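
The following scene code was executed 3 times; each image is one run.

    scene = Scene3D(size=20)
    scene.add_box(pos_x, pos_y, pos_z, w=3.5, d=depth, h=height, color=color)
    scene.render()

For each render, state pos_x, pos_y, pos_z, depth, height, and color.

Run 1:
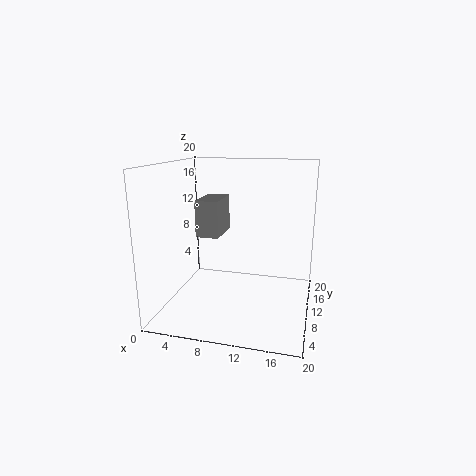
pos_x = 3
pos_y = 11.75
pos_z = 9
depth = 6.25
height = 5.5
color = 'gray'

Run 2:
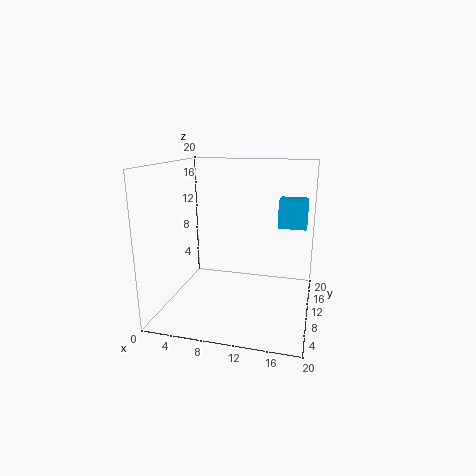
pos_x = 15.75
pos_y = 7.5
pos_z = 12.5
depth = 3
height = 3.5
color = 'deepskyblue'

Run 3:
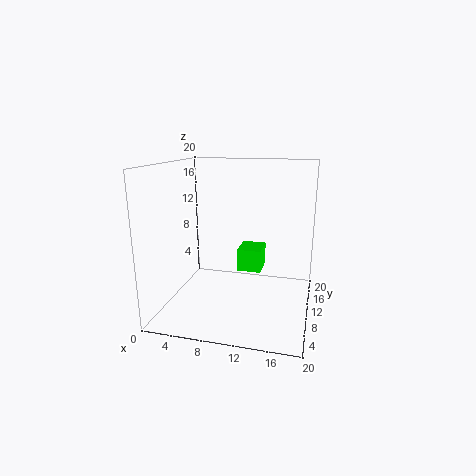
pos_x = 9.5
pos_y = 11.25
pos_z = 4.5
depth = 4.25
height = 3.25
color = 'lime'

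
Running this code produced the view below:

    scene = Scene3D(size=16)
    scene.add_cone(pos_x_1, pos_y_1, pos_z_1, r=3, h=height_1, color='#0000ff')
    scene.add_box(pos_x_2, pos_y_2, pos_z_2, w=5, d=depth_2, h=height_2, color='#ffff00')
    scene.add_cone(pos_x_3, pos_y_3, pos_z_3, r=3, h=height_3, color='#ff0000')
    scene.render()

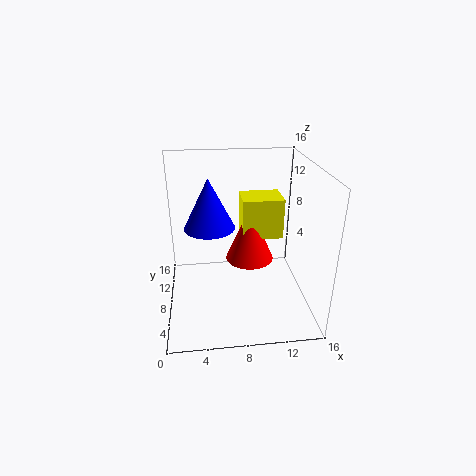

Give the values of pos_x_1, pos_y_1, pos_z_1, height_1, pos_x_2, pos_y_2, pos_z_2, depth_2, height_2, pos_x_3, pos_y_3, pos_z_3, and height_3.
pos_x_1 = 5, pos_y_1 = 11, pos_z_1 = 8, height_1 = 6, pos_x_2 = 9, pos_y_2 = 11, pos_z_2 = 6, depth_2 = 4, height_2 = 5, pos_x_3 = 10, pos_y_3 = 12, pos_z_3 = 3, height_3 = 7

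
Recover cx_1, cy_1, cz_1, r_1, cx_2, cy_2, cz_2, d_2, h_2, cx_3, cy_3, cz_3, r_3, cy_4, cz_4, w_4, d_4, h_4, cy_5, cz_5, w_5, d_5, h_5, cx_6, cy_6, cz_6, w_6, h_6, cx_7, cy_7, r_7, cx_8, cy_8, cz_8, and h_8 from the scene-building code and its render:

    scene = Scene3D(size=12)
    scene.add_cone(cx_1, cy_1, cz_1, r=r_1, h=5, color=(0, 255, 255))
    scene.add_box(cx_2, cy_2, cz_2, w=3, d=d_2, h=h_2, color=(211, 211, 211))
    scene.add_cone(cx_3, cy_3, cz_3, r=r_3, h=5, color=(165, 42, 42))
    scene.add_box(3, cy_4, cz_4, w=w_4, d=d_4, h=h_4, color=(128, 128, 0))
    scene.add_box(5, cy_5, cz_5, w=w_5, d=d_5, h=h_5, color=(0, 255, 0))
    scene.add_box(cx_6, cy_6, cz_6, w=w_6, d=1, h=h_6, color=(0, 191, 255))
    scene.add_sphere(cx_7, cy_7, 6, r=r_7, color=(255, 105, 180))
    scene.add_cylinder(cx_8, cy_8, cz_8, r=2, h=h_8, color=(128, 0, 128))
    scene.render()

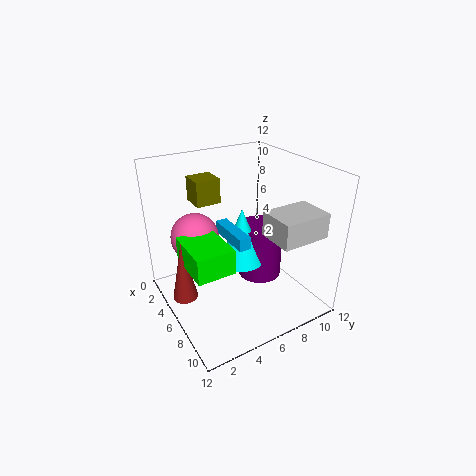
cx_1 = 5, cy_1 = 7, cz_1 = 3, r_1 = 2, cx_2 = 8, cy_2 = 7, cz_2 = 7, d_2 = 4, h_2 = 2, cx_3 = 6, cy_3 = 1, cz_3 = 2, r_3 = 1, cy_4 = 3, cz_4 = 9, w_4 = 2, d_4 = 2, h_4 = 2, cy_5 = 1, cz_5 = 5, w_5 = 4, d_5 = 3, h_5 = 2, cx_6 = 4, cy_6 = 5, cz_6 = 6, w_6 = 4, h_6 = 1, cx_7 = 4, cy_7 = 3, r_7 = 2, cx_8 = 5, cy_8 = 9, cz_8 = 1, h_8 = 5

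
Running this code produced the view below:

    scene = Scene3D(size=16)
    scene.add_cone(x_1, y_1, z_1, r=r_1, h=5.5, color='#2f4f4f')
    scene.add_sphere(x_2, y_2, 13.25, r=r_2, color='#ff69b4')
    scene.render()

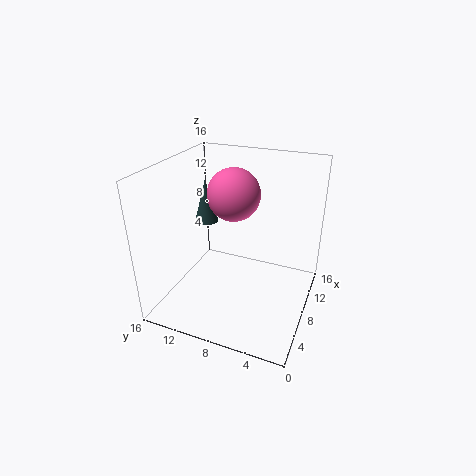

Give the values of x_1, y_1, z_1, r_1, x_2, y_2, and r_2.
x_1 = 12.5, y_1 = 14.25, z_1 = 7, r_1 = 1.5, x_2 = 7.5, y_2 = 8.25, r_2 = 2.75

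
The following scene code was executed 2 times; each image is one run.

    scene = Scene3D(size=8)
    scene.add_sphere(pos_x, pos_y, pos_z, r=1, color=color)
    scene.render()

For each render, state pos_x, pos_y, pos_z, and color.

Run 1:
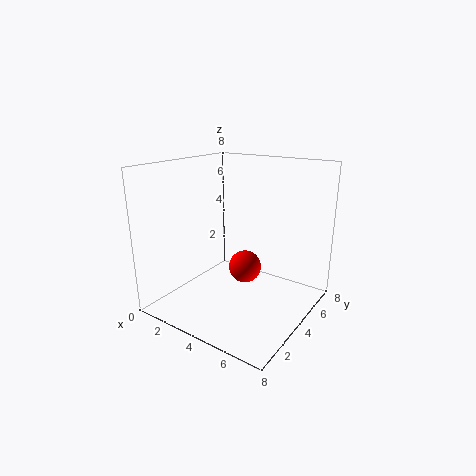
pos_x = 3.5
pos_y = 5.5
pos_z = 1.5
color = 'red'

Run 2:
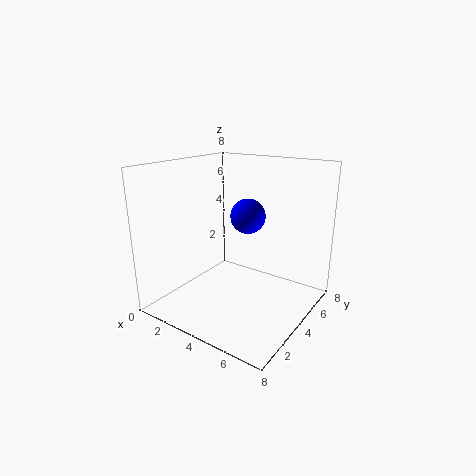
pos_x = 4
pos_y = 5
pos_z = 5
color = 'blue'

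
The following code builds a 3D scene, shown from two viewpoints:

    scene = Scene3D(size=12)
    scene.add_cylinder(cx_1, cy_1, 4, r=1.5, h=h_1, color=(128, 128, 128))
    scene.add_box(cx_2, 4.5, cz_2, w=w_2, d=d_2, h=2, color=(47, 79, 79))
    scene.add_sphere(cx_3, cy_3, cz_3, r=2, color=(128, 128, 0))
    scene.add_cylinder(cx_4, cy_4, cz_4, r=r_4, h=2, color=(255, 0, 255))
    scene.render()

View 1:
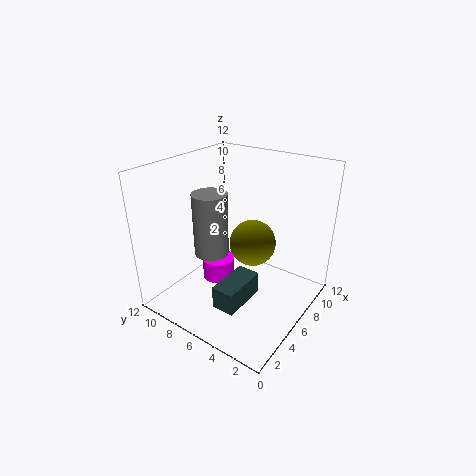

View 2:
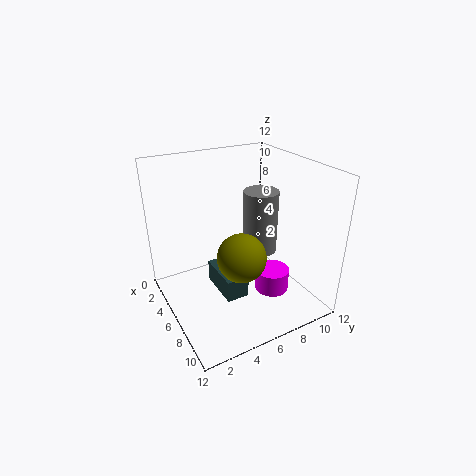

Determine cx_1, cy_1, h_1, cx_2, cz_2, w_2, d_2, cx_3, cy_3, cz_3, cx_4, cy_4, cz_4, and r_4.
cx_1 = 5.5; cy_1 = 8.5; h_1 = 5.5; cx_2 = 3; cz_2 = 0.5; w_2 = 4; d_2 = 2; cx_3 = 7.5; cy_3 = 5.5; cz_3 = 5; cx_4 = 7; cy_4 = 9; cz_4 = 0.5; r_4 = 1.5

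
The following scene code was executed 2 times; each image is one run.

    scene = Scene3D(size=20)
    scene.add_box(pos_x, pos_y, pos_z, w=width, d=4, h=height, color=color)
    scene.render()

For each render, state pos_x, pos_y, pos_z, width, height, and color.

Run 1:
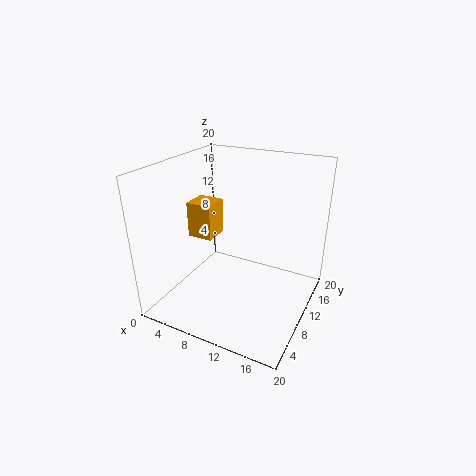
pos_x = 0.5
pos_y = 11.5
pos_z = 7.5
width = 4
height = 5.5
color = 'orange'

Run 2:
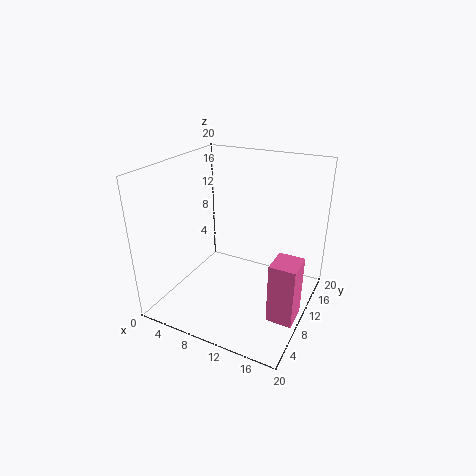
pos_x = 16
pos_y = 6.5
pos_z = 0.5
width = 3.5
height = 8.5
color = 'hotpink'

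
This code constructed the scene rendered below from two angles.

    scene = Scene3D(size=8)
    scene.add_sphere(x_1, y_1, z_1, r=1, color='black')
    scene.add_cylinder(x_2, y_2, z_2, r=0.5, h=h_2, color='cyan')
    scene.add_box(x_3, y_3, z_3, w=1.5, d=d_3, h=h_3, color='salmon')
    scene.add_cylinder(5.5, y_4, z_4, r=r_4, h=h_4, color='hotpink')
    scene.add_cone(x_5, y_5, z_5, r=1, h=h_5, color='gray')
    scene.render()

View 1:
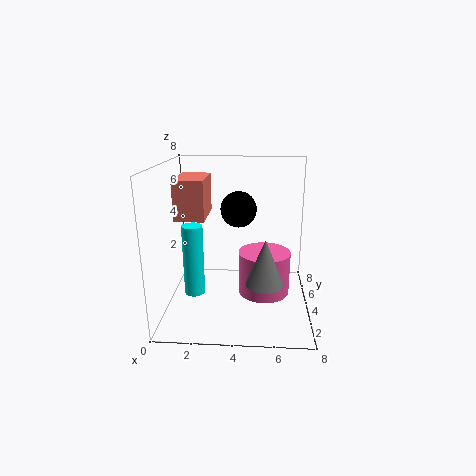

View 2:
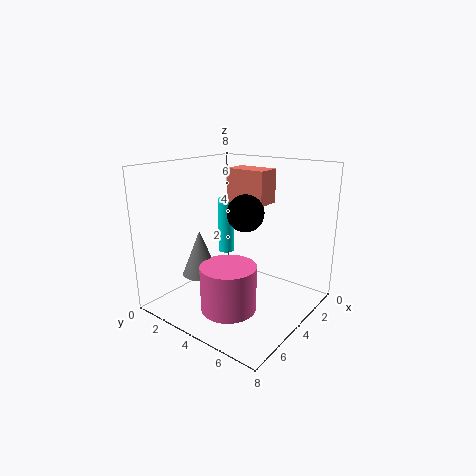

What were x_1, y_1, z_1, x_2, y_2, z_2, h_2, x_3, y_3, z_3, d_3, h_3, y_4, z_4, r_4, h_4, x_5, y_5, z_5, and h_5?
x_1 = 4
y_1 = 4.5
z_1 = 5.5
x_2 = 2
y_2 = 1.5
z_2 = 2
h_2 = 3.5
x_3 = 1
y_3 = 2
z_3 = 5.5
d_3 = 2.5
h_3 = 2
y_4 = 4.5
z_4 = 0.5
r_4 = 1.5
h_4 = 2.5
x_5 = 5.5
y_5 = 2.5
z_5 = 2
h_5 = 2.5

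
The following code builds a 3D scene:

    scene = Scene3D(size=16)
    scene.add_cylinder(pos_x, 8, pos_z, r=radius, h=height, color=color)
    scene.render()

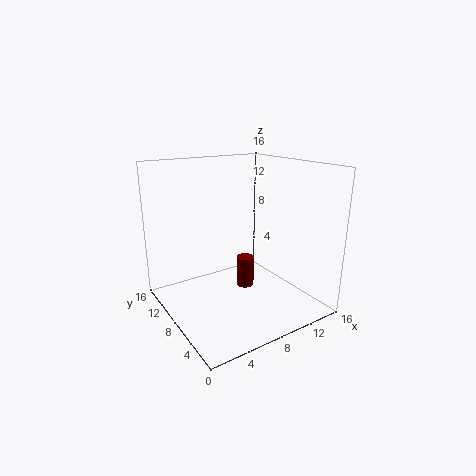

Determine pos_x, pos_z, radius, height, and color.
pos_x = 9, pos_z = 2, radius = 1, height = 3.5, color = 'maroon'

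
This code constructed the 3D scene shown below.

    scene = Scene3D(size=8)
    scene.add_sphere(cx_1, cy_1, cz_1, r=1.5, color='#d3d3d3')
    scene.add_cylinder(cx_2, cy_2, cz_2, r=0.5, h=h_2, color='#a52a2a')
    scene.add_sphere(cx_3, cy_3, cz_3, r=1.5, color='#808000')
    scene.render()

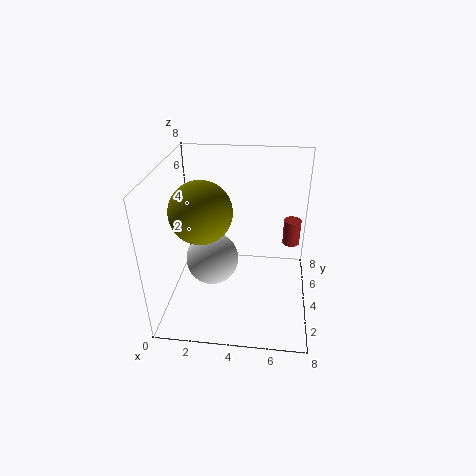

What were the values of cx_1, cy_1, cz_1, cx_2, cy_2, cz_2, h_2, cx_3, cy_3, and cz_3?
cx_1 = 2.5, cy_1 = 4, cz_1 = 2.5, cx_2 = 7, cy_2 = 5.5, cz_2 = 3, h_2 = 1.5, cx_3 = 2.5, cy_3 = 2, cz_3 = 6.5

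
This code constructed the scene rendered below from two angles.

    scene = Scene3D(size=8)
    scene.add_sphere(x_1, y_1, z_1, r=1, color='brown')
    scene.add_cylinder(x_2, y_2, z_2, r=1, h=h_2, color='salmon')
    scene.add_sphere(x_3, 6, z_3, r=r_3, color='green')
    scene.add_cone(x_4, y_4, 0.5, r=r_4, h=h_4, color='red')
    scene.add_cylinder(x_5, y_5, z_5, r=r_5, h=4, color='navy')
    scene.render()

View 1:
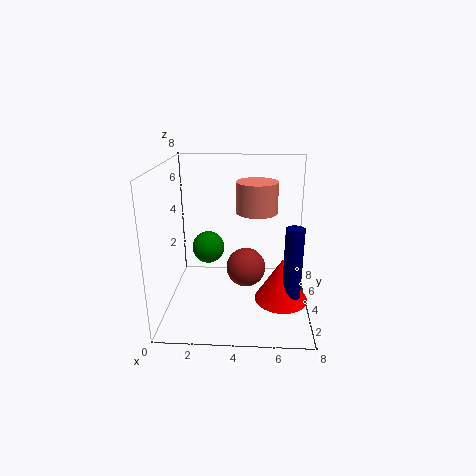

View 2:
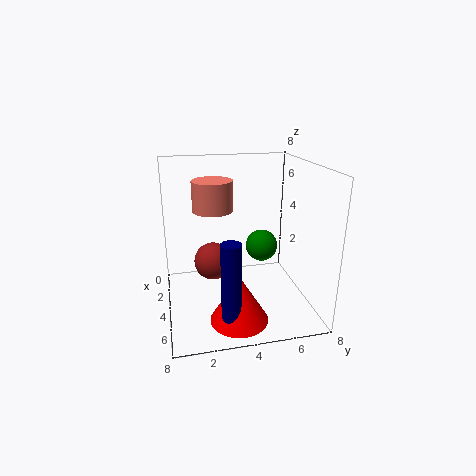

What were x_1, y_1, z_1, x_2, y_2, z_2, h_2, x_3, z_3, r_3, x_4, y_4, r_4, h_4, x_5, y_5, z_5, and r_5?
x_1 = 4.5, y_1 = 2.5, z_1 = 3, x_2 = 5, y_2 = 2.5, z_2 = 6, h_2 = 1.5, x_3 = 2, z_3 = 2.5, r_3 = 1, x_4 = 6.5, y_4 = 3.5, r_4 = 1.5, h_4 = 2.5, x_5 = 7, y_5 = 3, z_5 = 1, r_5 = 0.5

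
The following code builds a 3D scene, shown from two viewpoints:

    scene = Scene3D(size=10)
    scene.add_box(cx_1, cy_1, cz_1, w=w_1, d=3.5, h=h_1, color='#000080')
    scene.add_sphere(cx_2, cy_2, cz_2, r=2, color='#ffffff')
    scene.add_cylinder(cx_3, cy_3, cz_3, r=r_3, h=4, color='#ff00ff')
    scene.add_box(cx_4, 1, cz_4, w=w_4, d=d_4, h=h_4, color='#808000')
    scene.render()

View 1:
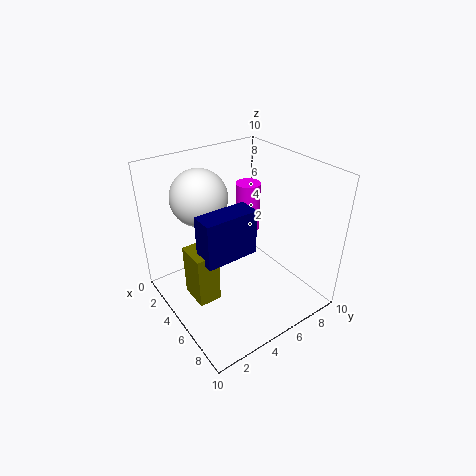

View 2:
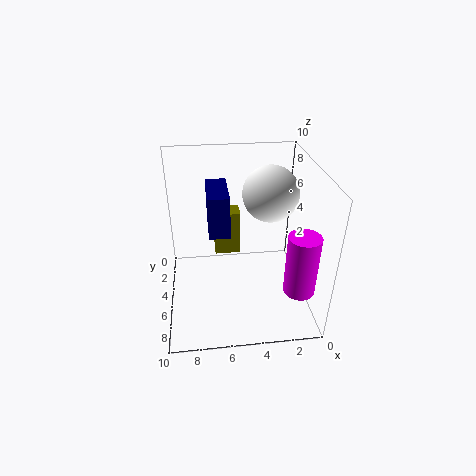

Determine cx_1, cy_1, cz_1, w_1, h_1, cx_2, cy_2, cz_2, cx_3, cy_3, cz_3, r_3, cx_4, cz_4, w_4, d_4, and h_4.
cx_1 = 5.5, cy_1 = 1.5, cz_1 = 5, w_1 = 1.5, h_1 = 3, cx_2 = 2.5, cy_2 = 3.5, cz_2 = 7.5, cx_3 = 1.5, cy_3 = 8.5, cz_3 = 3, r_3 = 1, cx_4 = 4.5, cz_4 = 2, w_4 = 2, d_4 = 1.5, h_4 = 3.5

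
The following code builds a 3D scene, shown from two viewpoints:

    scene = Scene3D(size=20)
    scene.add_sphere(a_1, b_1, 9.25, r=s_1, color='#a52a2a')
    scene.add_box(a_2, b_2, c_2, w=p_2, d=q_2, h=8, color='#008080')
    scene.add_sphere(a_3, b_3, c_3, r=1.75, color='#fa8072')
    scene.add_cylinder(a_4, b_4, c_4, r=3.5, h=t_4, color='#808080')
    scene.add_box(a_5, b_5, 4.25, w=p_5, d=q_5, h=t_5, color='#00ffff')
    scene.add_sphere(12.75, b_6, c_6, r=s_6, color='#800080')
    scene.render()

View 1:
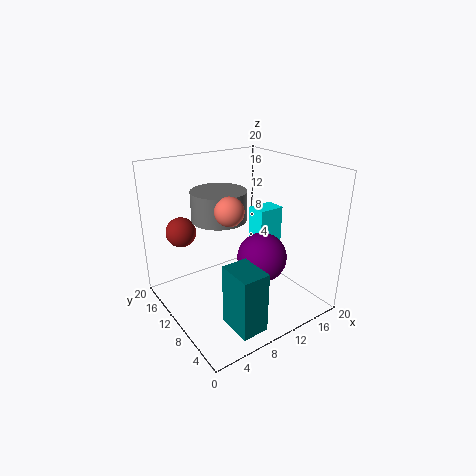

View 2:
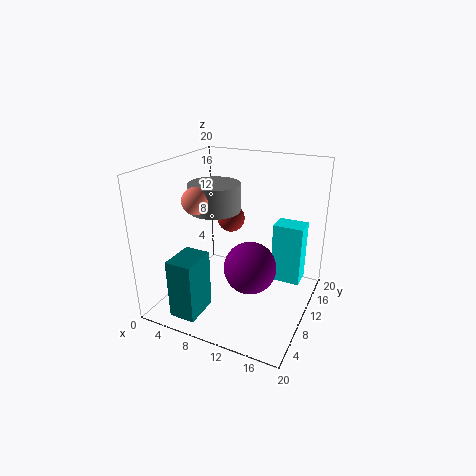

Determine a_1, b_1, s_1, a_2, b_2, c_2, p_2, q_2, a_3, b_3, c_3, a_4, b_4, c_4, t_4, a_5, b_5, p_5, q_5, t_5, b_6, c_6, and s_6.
a_1 = 5; b_1 = 17.75; s_1 = 2.25; a_2 = 4.5; b_2 = 0.75; c_2 = 1.5; p_2 = 3.5; q_2 = 4.75; a_3 = 6; b_3 = 6; c_3 = 16; a_4 = 6.75; b_4 = 9.5; c_4 = 13.75; t_4 = 3.75; a_5 = 14.75; b_5 = 10.75; p_5 = 4; q_5 = 3; t_5 = 8.25; b_6 = 8; c_6 = 7; s_6 = 3.5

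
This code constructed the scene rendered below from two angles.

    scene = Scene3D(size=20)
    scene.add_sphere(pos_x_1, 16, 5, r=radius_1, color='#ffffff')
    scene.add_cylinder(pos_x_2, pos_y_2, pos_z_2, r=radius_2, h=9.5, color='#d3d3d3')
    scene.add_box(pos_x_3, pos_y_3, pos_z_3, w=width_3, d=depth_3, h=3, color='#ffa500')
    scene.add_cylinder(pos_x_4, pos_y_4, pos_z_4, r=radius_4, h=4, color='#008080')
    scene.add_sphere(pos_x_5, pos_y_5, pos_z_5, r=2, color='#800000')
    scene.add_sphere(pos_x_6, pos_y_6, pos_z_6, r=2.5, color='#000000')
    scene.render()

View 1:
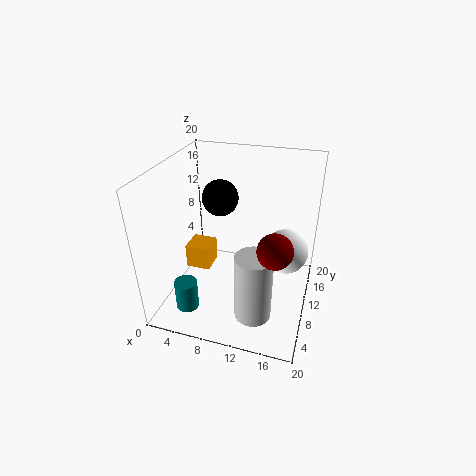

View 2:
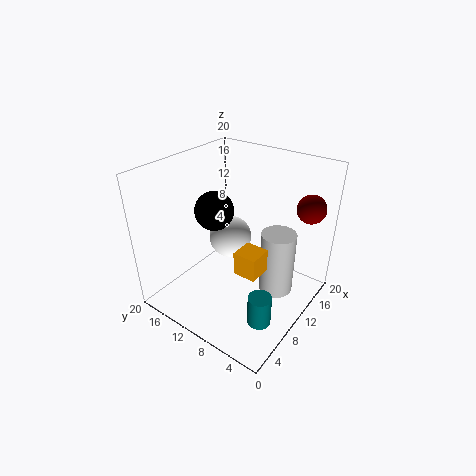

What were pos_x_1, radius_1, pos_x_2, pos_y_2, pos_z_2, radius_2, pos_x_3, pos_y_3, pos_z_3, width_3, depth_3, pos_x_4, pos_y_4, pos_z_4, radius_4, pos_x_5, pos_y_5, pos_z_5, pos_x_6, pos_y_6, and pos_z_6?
pos_x_1 = 16, radius_1 = 3.5, pos_x_2 = 13.5, pos_y_2 = 5.5, pos_z_2 = 1, radius_2 = 2.5, pos_x_3 = 5, pos_y_3 = 4, pos_z_3 = 8.5, width_3 = 3, depth_3 = 3, pos_x_4 = 5, pos_y_4 = 3, pos_z_4 = 2.5, radius_4 = 1.5, pos_x_5 = 16.5, pos_y_5 = 2.5, pos_z_5 = 14, pos_x_6 = 7, pos_y_6 = 11.5, pos_z_6 = 15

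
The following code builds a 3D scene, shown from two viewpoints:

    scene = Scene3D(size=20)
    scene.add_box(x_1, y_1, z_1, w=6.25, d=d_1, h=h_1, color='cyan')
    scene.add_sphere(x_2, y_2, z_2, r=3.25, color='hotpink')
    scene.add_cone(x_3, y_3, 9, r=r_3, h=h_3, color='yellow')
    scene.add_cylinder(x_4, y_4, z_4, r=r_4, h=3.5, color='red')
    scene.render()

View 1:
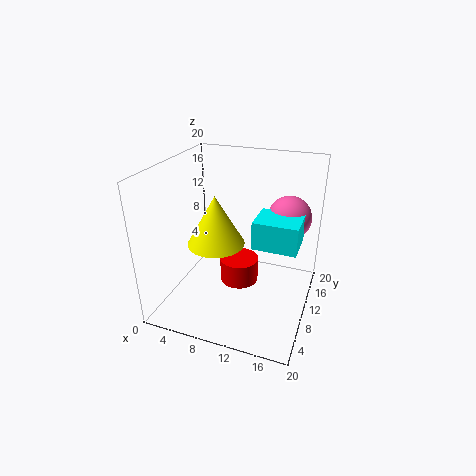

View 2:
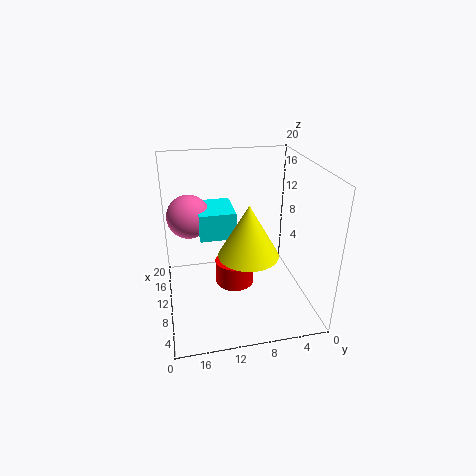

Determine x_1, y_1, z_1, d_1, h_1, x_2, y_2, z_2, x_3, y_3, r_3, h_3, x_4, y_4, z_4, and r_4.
x_1 = 12, y_1 = 9.75, z_1 = 8.75, d_1 = 5.25, h_1 = 4, x_2 = 15.75, y_2 = 16.25, z_2 = 11.25, x_3 = 7, y_3 = 9.25, r_3 = 4, h_3 = 7, x_4 = 10, y_4 = 10.5, z_4 = 3, r_4 = 2.75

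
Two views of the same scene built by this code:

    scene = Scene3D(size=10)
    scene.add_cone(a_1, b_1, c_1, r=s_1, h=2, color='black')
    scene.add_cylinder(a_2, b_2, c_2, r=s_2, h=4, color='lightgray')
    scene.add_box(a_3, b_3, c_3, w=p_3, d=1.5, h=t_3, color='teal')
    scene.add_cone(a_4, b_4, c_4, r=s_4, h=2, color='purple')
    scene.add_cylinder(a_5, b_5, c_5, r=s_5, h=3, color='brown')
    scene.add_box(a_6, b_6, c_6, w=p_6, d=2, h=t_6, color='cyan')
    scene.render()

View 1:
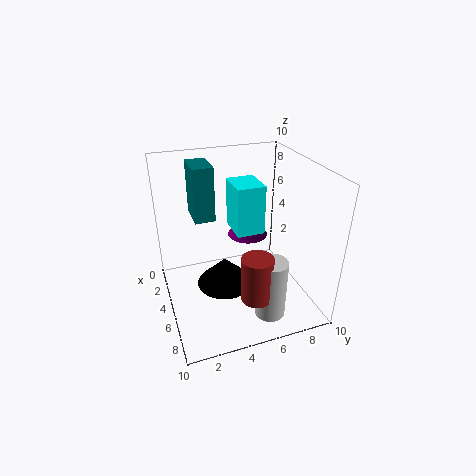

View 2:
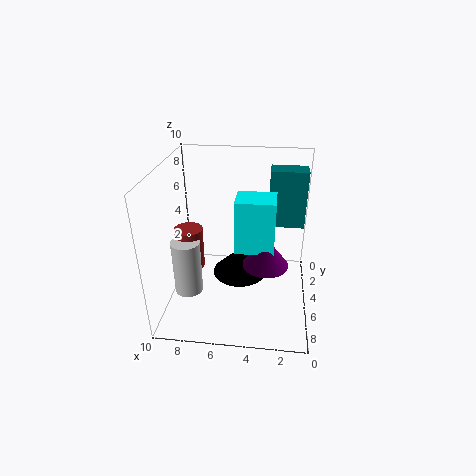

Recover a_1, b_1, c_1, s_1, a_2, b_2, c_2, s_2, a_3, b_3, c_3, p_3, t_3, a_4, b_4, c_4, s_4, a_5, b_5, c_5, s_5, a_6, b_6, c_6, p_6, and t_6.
a_1 = 5; b_1 = 4; c_1 = 1.5; s_1 = 2; a_2 = 8.5; b_2 = 6; c_2 = 1; s_2 = 1; a_3 = 0.5; b_3 = 2.5; c_3 = 5.5; p_3 = 2.5; t_3 = 4; a_4 = 3; b_4 = 6.5; c_4 = 4; s_4 = 1.5; a_5 = 8.5; b_5 = 5; c_5 = 2.5; s_5 = 1; a_6 = 2.5; b_6 = 5; c_6 = 5; p_6 = 2.5; t_6 = 3.5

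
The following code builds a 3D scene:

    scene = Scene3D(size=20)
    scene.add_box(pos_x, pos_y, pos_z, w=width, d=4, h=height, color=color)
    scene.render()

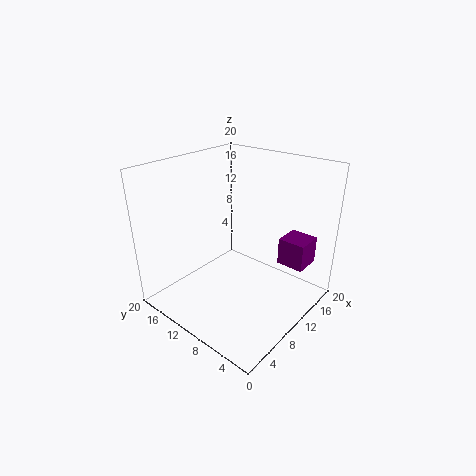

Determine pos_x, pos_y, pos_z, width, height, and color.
pos_x = 15
pos_y = 2.5
pos_z = 5
width = 4
height = 4
color = 'purple'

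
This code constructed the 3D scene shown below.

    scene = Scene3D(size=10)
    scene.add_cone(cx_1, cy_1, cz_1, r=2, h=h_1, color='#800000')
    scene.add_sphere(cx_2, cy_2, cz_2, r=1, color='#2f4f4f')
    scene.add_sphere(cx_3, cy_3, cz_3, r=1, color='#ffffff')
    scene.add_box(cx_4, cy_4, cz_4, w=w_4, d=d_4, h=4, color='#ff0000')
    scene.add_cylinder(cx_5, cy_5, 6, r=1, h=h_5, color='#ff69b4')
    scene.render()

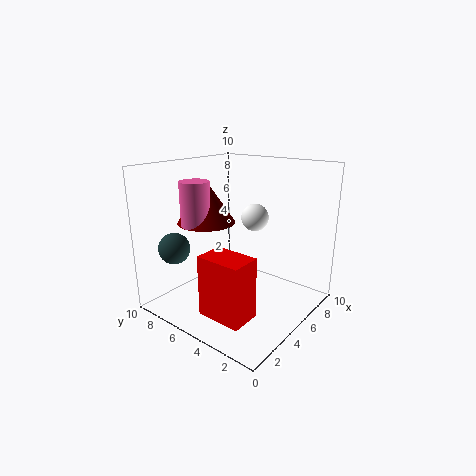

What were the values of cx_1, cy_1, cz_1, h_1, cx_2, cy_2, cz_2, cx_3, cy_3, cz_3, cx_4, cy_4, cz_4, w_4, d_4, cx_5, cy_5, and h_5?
cx_1 = 4; cy_1 = 7; cz_1 = 6; h_1 = 3; cx_2 = 1; cy_2 = 7; cz_2 = 5; cx_3 = 7; cy_3 = 5; cz_3 = 6; cx_4 = 1; cy_4 = 2; cz_4 = 1; w_4 = 2; d_4 = 3; cx_5 = 3; cy_5 = 7; h_5 = 3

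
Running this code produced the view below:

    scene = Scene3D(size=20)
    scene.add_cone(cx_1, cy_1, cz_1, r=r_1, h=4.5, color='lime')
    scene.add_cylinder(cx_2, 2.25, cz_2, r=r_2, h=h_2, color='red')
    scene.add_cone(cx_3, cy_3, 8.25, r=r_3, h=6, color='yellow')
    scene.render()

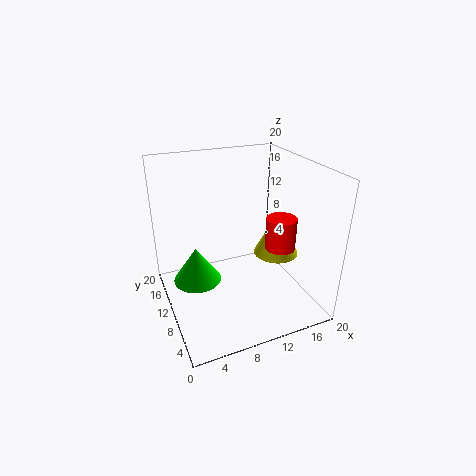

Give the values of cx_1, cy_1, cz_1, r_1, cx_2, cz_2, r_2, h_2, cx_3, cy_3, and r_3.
cx_1 = 3.25
cy_1 = 7.5
cz_1 = 6.75
r_1 = 3
cx_2 = 12
cz_2 = 12.25
r_2 = 1.75
h_2 = 3.75
cx_3 = 14.5
cy_3 = 7.25
r_3 = 3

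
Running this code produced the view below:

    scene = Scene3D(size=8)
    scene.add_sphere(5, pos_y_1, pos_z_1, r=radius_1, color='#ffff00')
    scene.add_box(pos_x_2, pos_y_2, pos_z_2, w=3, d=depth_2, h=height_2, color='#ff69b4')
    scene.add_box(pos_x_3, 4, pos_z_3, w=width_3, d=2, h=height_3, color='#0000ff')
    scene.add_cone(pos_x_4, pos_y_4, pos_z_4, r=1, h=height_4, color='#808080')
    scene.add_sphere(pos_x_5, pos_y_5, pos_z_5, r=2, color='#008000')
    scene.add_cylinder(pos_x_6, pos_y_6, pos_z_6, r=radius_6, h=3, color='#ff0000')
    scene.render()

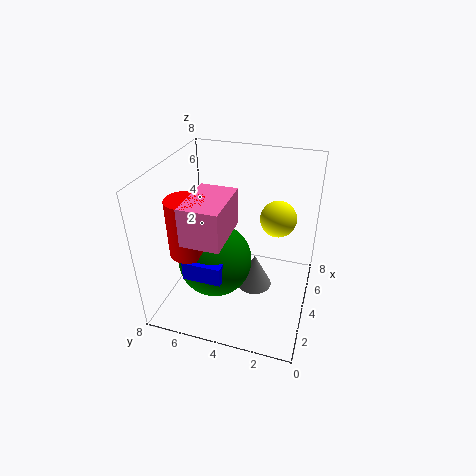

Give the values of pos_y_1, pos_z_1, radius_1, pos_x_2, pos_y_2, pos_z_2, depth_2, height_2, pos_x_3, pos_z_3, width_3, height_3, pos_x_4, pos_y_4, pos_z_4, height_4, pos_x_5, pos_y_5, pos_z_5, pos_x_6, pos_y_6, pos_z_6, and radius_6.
pos_y_1 = 2, pos_z_1 = 5, radius_1 = 1, pos_x_2 = 1, pos_y_2 = 4, pos_z_2 = 5, depth_2 = 2, height_2 = 2, pos_x_3 = 1, pos_z_3 = 3, width_3 = 2, height_3 = 1, pos_x_4 = 4, pos_y_4 = 3, pos_z_4 = 1, height_4 = 2, pos_x_5 = 3, pos_y_5 = 5, pos_z_5 = 3, pos_x_6 = 2, pos_y_6 = 6, pos_z_6 = 4, radius_6 = 1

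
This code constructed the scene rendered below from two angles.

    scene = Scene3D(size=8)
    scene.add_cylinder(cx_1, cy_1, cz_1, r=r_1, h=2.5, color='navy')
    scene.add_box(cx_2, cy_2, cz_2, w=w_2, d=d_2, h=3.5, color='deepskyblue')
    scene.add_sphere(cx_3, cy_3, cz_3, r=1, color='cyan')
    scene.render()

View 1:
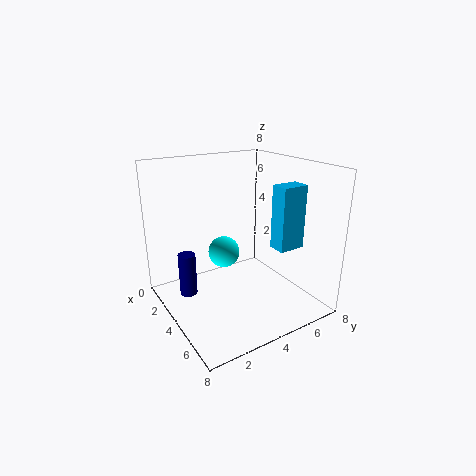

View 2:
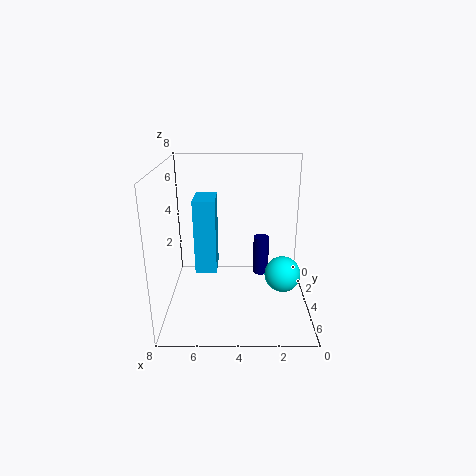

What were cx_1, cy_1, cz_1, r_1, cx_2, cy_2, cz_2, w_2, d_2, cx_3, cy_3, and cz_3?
cx_1 = 2.5, cy_1 = 1.5, cz_1 = 0.5, r_1 = 0.5, cx_2 = 5, cy_2 = 5.5, cz_2 = 3.5, w_2 = 1, d_2 = 1.5, cx_3 = 1.5, cy_3 = 4.5, cz_3 = 2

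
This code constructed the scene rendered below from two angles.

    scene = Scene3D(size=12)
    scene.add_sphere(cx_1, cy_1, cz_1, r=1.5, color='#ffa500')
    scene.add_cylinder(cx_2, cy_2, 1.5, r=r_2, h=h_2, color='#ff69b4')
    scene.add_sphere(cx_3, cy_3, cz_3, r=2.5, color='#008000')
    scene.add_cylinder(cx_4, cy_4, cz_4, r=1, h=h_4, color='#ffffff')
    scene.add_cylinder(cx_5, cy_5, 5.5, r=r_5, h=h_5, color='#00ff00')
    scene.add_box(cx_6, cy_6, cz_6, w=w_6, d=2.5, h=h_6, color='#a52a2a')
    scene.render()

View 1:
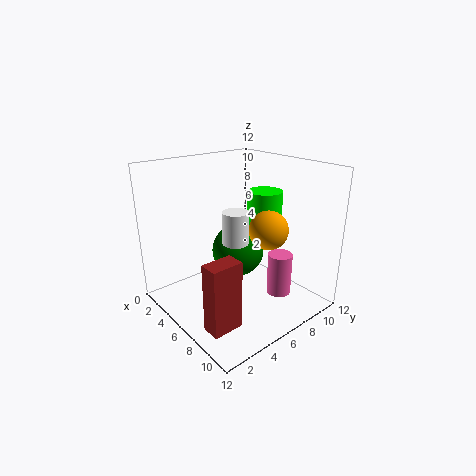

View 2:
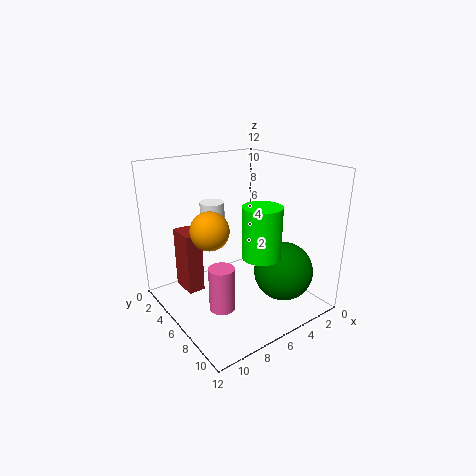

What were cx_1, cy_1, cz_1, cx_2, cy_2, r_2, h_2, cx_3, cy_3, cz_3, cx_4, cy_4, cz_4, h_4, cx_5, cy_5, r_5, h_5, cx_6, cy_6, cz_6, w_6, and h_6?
cx_1 = 9; cy_1 = 6.5; cz_1 = 7.5; cx_2 = 9; cy_2 = 8; r_2 = 1; h_2 = 3.5; cx_3 = 3; cy_3 = 8.5; cz_3 = 3; cx_4 = 7.5; cy_4 = 4.5; cz_4 = 6.5; h_4 = 2.5; cx_5 = 6; cy_5 = 9; r_5 = 1.5; h_5 = 4; cx_6 = 8; cy_6 = 1; cz_6 = 0.5; w_6 = 1.5; h_6 = 5.5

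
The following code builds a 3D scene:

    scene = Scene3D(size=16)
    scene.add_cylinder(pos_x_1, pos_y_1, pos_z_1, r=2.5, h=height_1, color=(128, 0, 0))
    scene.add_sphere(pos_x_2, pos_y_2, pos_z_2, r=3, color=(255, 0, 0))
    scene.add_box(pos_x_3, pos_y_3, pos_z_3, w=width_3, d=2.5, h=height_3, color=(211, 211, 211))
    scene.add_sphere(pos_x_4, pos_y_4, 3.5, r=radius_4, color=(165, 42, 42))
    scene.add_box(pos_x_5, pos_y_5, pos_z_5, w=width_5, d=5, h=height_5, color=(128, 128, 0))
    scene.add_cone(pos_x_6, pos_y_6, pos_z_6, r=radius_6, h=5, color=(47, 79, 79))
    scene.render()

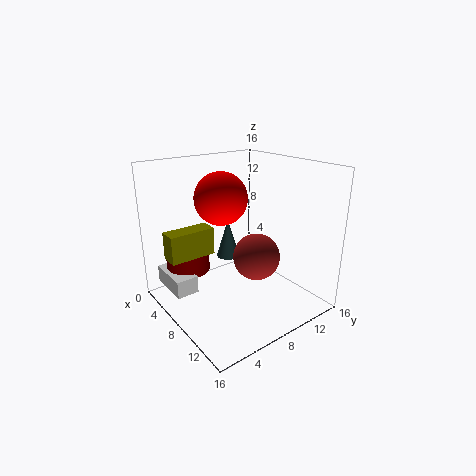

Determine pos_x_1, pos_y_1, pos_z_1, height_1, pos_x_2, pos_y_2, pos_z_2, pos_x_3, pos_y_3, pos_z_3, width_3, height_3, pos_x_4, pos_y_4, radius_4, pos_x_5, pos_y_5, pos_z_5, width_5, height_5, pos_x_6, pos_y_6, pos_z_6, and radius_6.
pos_x_1 = 3.5; pos_y_1 = 4; pos_z_1 = 3.5; height_1 = 3; pos_x_2 = 5.5; pos_y_2 = 7.5; pos_z_2 = 12; pos_x_3 = 1.5; pos_y_3 = 1; pos_z_3 = 2; width_3 = 5; height_3 = 2; pos_x_4 = 6; pos_y_4 = 12.5; radius_4 = 3; pos_x_5 = 5; pos_y_5 = 0.5; pos_z_5 = 6.5; width_5 = 2; height_5 = 3; pos_x_6 = 2.5; pos_y_6 = 10.5; pos_z_6 = 3; radius_6 = 1.5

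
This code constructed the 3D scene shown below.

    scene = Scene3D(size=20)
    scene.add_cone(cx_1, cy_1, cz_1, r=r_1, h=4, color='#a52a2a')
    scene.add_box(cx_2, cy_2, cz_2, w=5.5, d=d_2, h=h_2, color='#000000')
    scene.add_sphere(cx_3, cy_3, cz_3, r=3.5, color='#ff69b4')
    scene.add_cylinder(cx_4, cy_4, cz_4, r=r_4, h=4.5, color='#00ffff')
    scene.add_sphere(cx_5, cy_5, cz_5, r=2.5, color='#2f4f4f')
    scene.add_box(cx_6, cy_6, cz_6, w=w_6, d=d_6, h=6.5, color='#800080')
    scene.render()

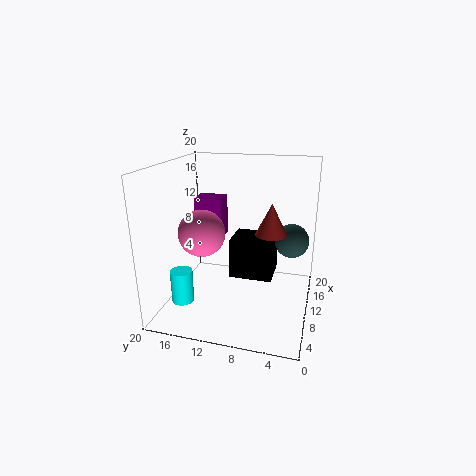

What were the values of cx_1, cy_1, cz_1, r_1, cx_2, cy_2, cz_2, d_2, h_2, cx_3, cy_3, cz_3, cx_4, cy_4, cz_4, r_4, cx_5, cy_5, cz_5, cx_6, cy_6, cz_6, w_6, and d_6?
cx_1 = 7.5, cy_1 = 5, cz_1 = 12, r_1 = 2, cx_2 = 12, cy_2 = 5.5, cz_2 = 2.5, d_2 = 6.5, h_2 = 6, cx_3 = 11.5, cy_3 = 16, cz_3 = 9.5, cx_4 = 5, cy_4 = 16.5, cz_4 = 2, r_4 = 1.5, cx_5 = 14.5, cy_5 = 3, cz_5 = 8.5, cx_6 = 16, cy_6 = 14.5, cz_6 = 7, w_6 = 3.5, d_6 = 4.5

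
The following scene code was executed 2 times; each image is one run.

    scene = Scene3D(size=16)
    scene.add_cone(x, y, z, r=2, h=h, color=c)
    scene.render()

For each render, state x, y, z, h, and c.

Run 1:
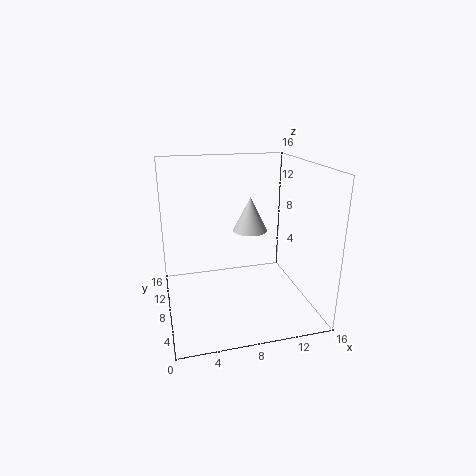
x = 10, y = 10, z = 8, h = 4, c = 'lightgray'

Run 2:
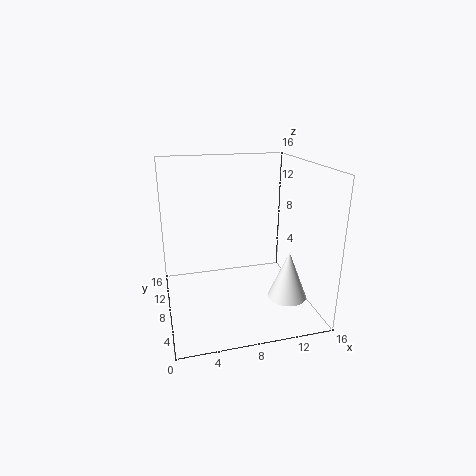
x = 12, y = 3, z = 3, h = 5, c = 'white'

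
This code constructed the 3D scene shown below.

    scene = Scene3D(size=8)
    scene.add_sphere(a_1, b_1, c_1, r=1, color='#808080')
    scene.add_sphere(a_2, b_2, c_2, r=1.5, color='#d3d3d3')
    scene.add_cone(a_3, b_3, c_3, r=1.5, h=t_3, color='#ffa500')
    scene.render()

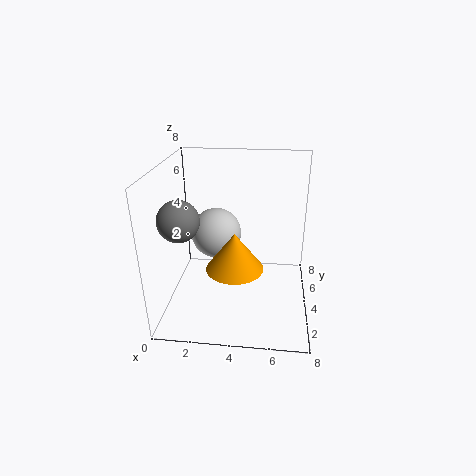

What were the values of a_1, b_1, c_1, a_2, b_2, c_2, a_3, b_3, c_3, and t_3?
a_1 = 1.5; b_1 = 1.5; c_1 = 6; a_2 = 2.5; b_2 = 5.5; c_2 = 3.5; a_3 = 4; b_3 = 2.5; c_3 = 3; t_3 = 2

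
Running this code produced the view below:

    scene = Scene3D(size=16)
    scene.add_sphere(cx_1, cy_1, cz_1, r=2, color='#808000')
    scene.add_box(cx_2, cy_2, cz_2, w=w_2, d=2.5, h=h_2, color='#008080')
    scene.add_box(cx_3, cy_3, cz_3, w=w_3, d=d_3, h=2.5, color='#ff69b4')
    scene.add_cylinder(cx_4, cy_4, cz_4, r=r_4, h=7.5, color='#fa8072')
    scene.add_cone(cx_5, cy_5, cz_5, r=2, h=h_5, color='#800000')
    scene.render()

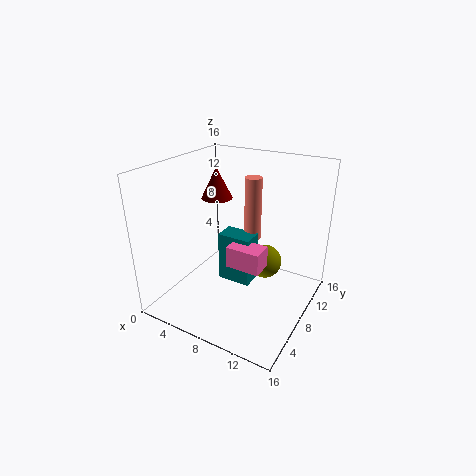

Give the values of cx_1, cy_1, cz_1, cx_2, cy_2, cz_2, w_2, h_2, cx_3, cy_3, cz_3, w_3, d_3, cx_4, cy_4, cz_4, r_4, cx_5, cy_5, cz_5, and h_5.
cx_1 = 10
cy_1 = 11
cz_1 = 4
cx_2 = 5
cy_2 = 8.5
cz_2 = 1.5
w_2 = 4
h_2 = 6
cx_3 = 7
cy_3 = 7
cz_3 = 4.5
w_3 = 4
d_3 = 2.5
cx_4 = 8
cy_4 = 11.5
cz_4 = 6.5
r_4 = 1
cx_5 = 2
cy_5 = 13
cz_5 = 10
h_5 = 4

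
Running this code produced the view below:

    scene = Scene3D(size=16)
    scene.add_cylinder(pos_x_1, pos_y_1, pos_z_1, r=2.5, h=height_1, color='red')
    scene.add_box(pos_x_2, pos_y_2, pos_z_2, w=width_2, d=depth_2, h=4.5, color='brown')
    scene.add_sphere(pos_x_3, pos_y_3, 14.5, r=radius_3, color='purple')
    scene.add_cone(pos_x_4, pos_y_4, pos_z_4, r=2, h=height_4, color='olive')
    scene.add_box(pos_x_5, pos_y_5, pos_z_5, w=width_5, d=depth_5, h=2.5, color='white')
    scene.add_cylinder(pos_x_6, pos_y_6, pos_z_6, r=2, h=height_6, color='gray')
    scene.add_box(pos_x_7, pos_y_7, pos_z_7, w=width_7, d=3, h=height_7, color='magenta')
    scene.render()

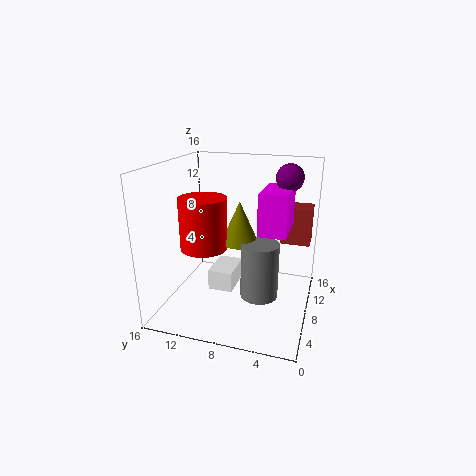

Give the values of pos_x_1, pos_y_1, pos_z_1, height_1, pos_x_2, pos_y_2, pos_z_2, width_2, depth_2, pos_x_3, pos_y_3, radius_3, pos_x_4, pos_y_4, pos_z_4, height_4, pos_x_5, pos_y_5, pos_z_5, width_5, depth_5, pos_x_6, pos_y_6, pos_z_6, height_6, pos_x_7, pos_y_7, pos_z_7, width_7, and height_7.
pos_x_1 = 5.5
pos_y_1 = 11
pos_z_1 = 7.5
height_1 = 5.5
pos_x_2 = 12.5
pos_y_2 = 0.5
pos_z_2 = 6
width_2 = 3
depth_2 = 3.5
pos_x_3 = 10.5
pos_y_3 = 3
radius_3 = 1.5
pos_x_4 = 7
pos_y_4 = 7.5
pos_z_4 = 8
height_4 = 4.5
pos_x_5 = 8.5
pos_y_5 = 9
pos_z_5 = 0.5
width_5 = 4.5
depth_5 = 3
pos_x_6 = 6
pos_y_6 = 5
pos_z_6 = 2.5
height_6 = 6
pos_x_7 = 6.5
pos_y_7 = 2.5
pos_z_7 = 9
width_7 = 5.5
height_7 = 4.5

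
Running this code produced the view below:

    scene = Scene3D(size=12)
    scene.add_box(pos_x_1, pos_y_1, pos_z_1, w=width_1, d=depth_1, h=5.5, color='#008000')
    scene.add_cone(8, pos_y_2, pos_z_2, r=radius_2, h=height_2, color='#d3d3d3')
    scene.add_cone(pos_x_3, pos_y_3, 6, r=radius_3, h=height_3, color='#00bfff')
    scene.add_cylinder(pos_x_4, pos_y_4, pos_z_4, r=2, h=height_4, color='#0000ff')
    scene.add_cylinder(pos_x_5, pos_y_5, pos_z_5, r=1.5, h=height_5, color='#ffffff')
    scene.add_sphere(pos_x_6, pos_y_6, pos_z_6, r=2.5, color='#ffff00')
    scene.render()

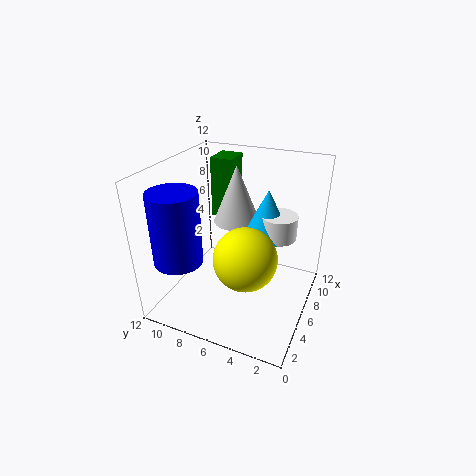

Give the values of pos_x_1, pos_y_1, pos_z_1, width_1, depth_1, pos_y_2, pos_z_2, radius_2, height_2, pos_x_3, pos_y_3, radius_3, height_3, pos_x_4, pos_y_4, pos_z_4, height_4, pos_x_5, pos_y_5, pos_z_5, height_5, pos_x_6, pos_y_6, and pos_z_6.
pos_x_1 = 9
pos_y_1 = 8
pos_z_1 = 6
width_1 = 2.5
depth_1 = 2
pos_y_2 = 7
pos_z_2 = 6.5
radius_2 = 2
height_2 = 5
pos_x_3 = 7.5
pos_y_3 = 4
radius_3 = 2
height_3 = 4
pos_x_4 = 3
pos_y_4 = 10
pos_z_4 = 4.5
height_4 = 6
pos_x_5 = 7.5
pos_y_5 = 3
pos_z_5 = 6
height_5 = 2
pos_x_6 = 4
pos_y_6 = 4.5
pos_z_6 = 5.5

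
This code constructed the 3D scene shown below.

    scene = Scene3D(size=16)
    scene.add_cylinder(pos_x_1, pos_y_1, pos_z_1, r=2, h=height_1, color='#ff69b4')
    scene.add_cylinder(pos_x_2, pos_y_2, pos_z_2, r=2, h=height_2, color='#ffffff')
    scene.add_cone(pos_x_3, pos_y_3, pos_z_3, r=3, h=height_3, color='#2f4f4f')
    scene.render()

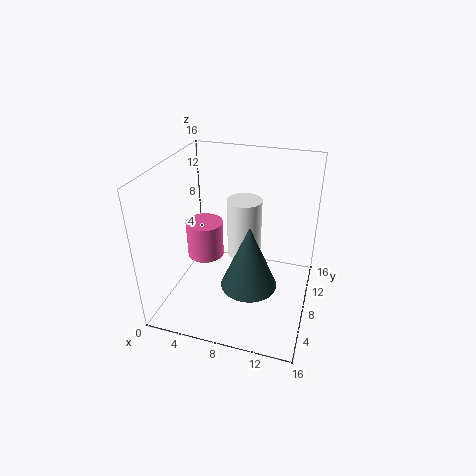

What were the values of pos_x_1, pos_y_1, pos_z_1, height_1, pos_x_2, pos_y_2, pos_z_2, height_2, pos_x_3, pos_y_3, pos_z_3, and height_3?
pos_x_1 = 4.5
pos_y_1 = 7
pos_z_1 = 6
height_1 = 4
pos_x_2 = 8
pos_y_2 = 10.5
pos_z_2 = 4.5
height_2 = 7
pos_x_3 = 10
pos_y_3 = 5.5
pos_z_3 = 4
height_3 = 7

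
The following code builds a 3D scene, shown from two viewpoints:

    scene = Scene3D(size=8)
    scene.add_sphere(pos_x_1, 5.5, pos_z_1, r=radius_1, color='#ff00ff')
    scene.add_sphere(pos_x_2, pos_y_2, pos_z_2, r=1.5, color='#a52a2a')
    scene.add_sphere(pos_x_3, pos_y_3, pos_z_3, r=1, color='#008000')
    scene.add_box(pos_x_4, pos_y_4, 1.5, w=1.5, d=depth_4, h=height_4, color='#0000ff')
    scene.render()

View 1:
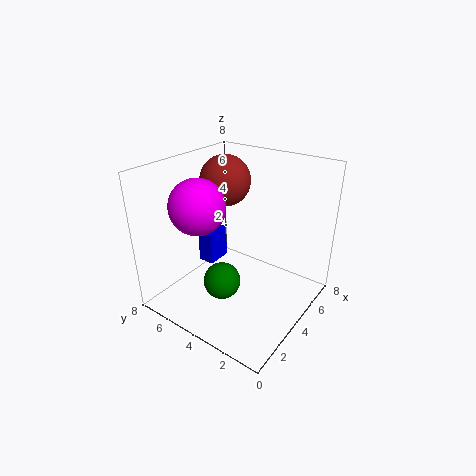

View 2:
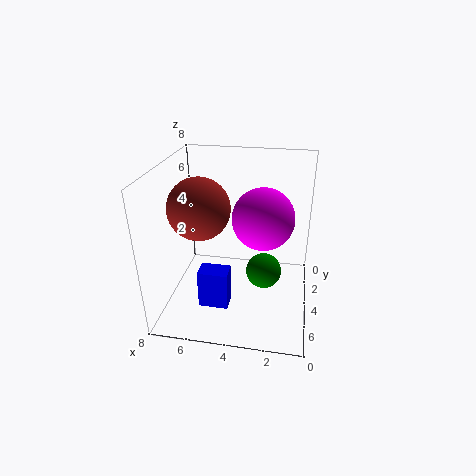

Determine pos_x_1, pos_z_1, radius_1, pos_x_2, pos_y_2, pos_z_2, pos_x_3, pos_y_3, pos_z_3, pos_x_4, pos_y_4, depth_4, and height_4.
pos_x_1 = 2.5; pos_z_1 = 6; radius_1 = 1.5; pos_x_2 = 5.5; pos_y_2 = 6; pos_z_2 = 6.5; pos_x_3 = 2.5; pos_y_3 = 4; pos_z_3 = 2; pos_x_4 = 4; pos_y_4 = 6; depth_4 = 1; height_4 = 2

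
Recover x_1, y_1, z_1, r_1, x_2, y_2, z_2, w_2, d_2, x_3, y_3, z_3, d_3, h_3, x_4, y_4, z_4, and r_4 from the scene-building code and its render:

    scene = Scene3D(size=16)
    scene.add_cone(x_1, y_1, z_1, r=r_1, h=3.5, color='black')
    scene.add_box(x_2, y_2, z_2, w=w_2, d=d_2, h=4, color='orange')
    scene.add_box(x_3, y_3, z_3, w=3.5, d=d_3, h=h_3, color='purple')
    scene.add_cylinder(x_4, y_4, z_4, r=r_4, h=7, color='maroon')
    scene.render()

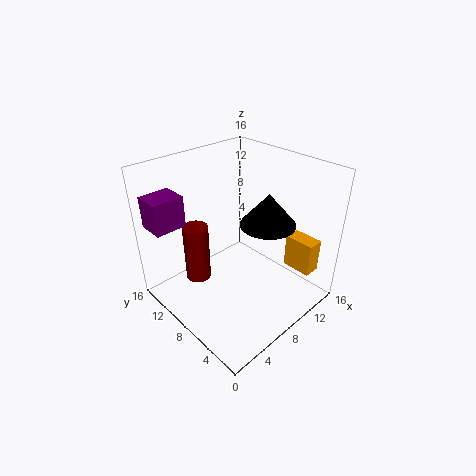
x_1 = 10
y_1 = 5.5
z_1 = 10
r_1 = 3
x_2 = 13.5
y_2 = 2
z_2 = 3
w_2 = 2
d_2 = 3.5
x_3 = 0.5
y_3 = 12
z_3 = 9.5
d_3 = 3
h_3 = 3.5
x_4 = 5.5
y_4 = 12.5
z_4 = 1.5
r_4 = 1.5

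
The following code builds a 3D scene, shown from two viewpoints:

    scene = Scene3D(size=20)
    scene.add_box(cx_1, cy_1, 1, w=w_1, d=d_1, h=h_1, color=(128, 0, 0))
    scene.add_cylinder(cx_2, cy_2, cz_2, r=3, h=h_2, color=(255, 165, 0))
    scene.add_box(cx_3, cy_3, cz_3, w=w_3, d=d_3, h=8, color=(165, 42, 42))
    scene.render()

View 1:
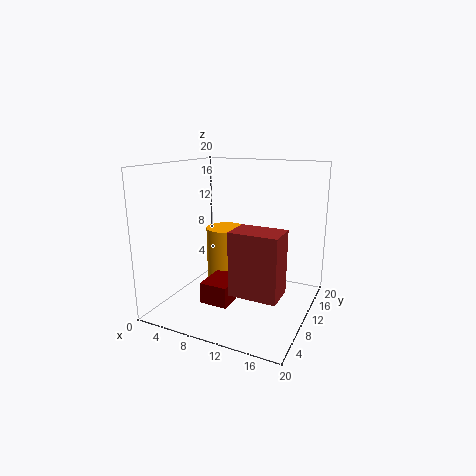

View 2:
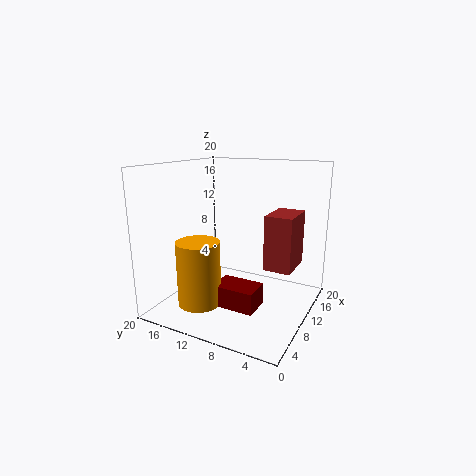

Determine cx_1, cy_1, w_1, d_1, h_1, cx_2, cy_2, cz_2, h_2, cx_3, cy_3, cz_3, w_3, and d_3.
cx_1 = 6; cy_1 = 6; w_1 = 4; d_1 = 6; h_1 = 3; cx_2 = 6; cy_2 = 14; cz_2 = 1; h_2 = 9; cx_3 = 12; cy_3 = 3; cz_3 = 5; w_3 = 6; d_3 = 4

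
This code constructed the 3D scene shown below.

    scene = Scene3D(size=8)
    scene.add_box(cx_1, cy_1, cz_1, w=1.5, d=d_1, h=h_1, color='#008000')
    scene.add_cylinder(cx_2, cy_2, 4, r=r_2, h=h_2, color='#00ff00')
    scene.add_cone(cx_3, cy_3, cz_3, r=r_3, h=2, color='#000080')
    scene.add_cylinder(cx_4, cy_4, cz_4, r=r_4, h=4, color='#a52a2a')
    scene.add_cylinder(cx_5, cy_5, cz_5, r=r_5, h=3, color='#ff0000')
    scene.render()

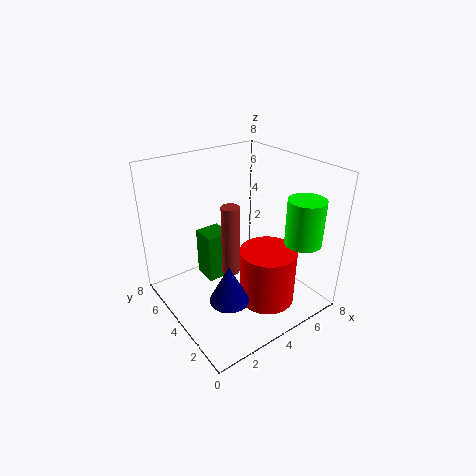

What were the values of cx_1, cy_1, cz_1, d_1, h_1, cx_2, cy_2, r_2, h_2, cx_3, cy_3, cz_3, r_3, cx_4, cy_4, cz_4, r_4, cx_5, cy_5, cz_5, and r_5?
cx_1 = 3, cy_1 = 5.5, cz_1 = 0.5, d_1 = 1.5, h_1 = 3, cx_2 = 6.5, cy_2 = 1.5, r_2 = 1, h_2 = 2.5, cx_3 = 2, cy_3 = 2, cz_3 = 2, r_3 = 1, cx_4 = 3.5, cy_4 = 4, cz_4 = 2, r_4 = 0.5, cx_5 = 4.5, cy_5 = 2, cz_5 = 1, r_5 = 1.5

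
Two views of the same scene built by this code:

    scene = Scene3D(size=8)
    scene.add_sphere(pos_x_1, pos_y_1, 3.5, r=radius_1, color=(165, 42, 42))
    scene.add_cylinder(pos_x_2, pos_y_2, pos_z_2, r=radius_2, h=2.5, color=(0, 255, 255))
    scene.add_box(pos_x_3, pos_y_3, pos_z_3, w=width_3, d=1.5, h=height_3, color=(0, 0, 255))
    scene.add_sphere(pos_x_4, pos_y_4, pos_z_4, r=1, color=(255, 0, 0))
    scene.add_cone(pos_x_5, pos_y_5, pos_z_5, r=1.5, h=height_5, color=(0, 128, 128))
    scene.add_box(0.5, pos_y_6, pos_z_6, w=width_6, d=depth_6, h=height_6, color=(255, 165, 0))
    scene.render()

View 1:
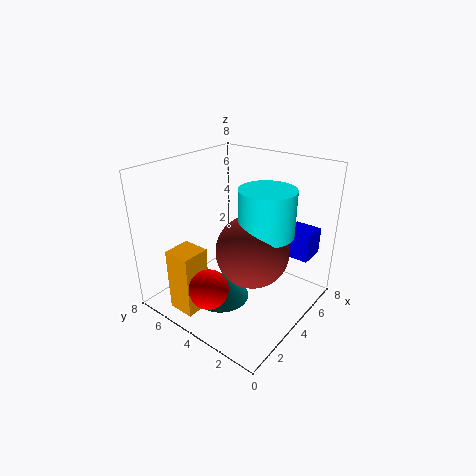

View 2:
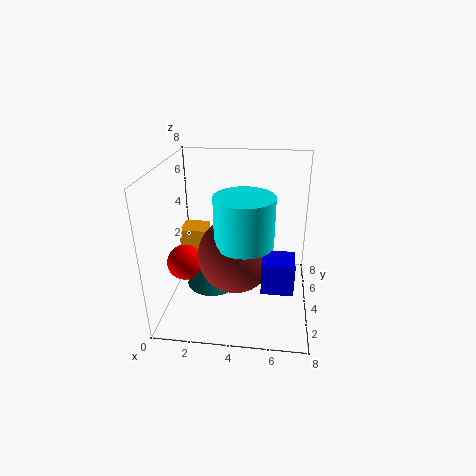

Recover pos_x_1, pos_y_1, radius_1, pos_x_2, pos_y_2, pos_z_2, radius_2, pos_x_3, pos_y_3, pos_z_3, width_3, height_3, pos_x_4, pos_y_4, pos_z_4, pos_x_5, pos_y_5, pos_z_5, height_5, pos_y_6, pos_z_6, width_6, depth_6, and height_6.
pos_x_1 = 4
pos_y_1 = 3
radius_1 = 2
pos_x_2 = 4.5
pos_y_2 = 2.5
pos_z_2 = 4.5
radius_2 = 1.5
pos_x_3 = 5.5
pos_y_3 = 0.5
pos_z_3 = 3
width_3 = 1.5
height_3 = 1.5
pos_x_4 = 1
pos_y_4 = 3.5
pos_z_4 = 2.5
pos_x_5 = 2.5
pos_y_5 = 4
pos_z_5 = 1
height_5 = 1.5
pos_y_6 = 4.5
pos_z_6 = 0.5
width_6 = 1.5
depth_6 = 1.5
height_6 = 3.5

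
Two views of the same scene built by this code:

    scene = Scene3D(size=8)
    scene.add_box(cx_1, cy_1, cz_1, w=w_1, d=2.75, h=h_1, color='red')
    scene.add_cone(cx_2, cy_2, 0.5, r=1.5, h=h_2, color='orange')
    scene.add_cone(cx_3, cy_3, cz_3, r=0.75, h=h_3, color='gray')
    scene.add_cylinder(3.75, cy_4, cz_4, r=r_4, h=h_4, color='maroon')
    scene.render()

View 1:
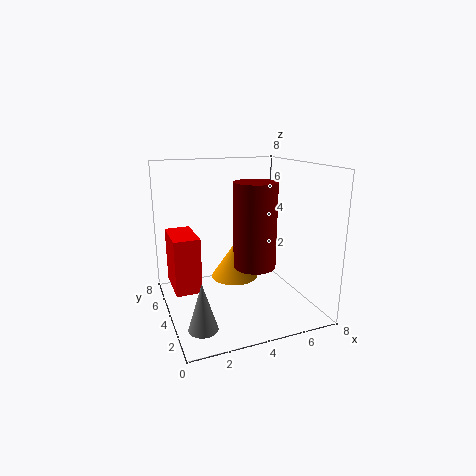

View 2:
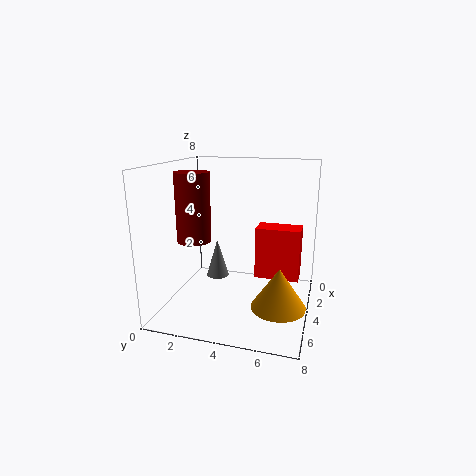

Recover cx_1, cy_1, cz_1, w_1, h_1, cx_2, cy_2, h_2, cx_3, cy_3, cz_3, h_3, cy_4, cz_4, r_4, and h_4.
cx_1 = 0.5; cy_1 = 4.5; cz_1 = 0.75; w_1 = 1.5; h_1 = 3.25; cx_2 = 4.75; cy_2 = 6.5; h_2 = 2.25; cx_3 = 1.25; cy_3 = 1.75; cz_3 = 0.25; h_3 = 2.5; cy_4 = 1.25; cz_4 = 3.5; r_4 = 1; h_4 = 4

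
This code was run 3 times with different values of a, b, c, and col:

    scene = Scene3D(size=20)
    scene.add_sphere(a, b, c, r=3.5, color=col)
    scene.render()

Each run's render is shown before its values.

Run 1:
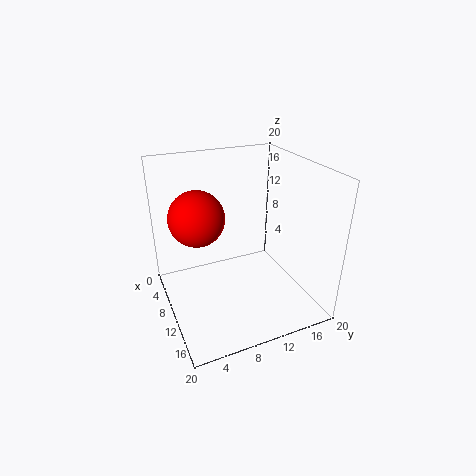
a = 11, b = 4, c = 14.5, col = 'red'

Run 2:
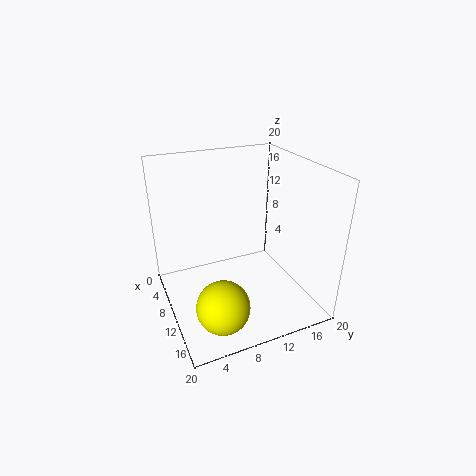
a = 15.5, b = 5.5, c = 3.5, col = 'yellow'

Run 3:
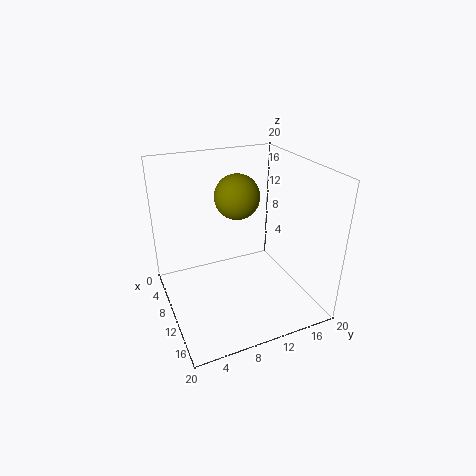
a = 4, b = 12.5, c = 13.5, col = 'olive'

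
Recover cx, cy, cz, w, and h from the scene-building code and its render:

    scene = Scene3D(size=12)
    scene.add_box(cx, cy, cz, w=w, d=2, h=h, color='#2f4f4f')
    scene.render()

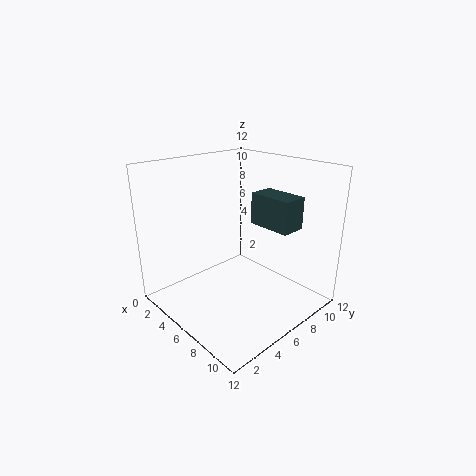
cx = 7
cy = 6.5
cz = 7.5
w = 3.5
h = 2.5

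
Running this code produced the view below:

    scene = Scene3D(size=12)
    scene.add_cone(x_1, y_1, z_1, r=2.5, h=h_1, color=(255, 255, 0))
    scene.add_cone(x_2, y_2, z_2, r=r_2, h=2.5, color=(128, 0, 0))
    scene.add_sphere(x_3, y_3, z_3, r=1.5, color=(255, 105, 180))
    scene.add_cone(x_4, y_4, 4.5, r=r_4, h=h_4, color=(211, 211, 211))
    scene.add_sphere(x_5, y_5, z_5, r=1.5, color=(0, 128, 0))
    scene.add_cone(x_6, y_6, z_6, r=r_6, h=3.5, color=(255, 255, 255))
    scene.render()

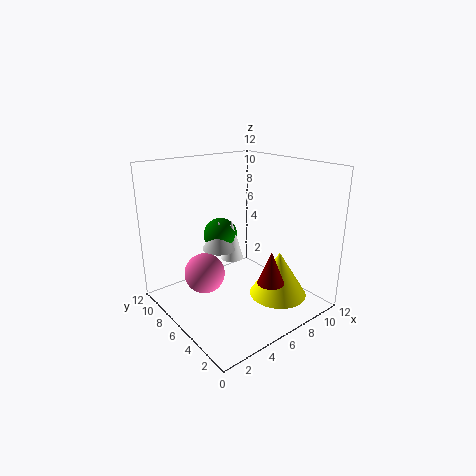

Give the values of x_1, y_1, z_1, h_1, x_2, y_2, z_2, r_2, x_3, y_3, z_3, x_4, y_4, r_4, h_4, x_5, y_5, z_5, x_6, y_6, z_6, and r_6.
x_1 = 9; y_1 = 4; z_1 = 0.5; h_1 = 4; x_2 = 5.5; y_2 = 1.5; z_2 = 4; r_2 = 1; x_3 = 2; y_3 = 5; z_3 = 4.5; x_4 = 5.5; y_4 = 8; r_4 = 1.5; h_4 = 2.5; x_5 = 6; y_5 = 8.5; z_5 = 5.5; x_6 = 6.5; y_6 = 7.5; z_6 = 3.5; r_6 = 1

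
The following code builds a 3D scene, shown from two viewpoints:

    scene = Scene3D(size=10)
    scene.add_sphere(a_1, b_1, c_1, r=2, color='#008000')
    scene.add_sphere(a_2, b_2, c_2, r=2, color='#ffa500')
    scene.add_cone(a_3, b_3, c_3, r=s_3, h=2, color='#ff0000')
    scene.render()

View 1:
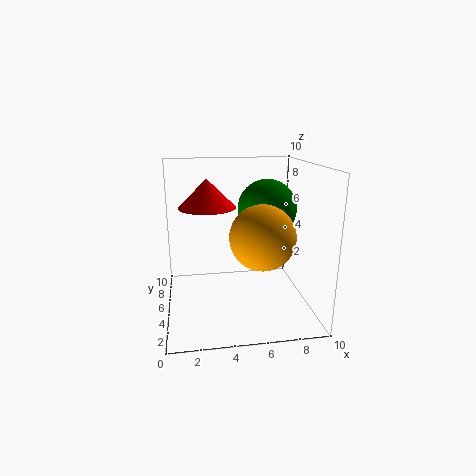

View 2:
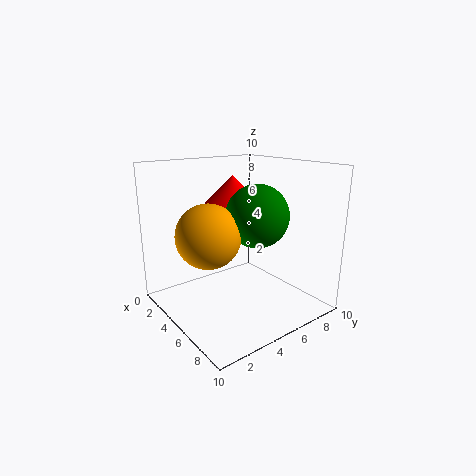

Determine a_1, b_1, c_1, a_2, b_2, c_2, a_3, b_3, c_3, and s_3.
a_1 = 7; b_1 = 5; c_1 = 7; a_2 = 6; b_2 = 2; c_2 = 6; a_3 = 3; b_3 = 6; c_3 = 7; s_3 = 2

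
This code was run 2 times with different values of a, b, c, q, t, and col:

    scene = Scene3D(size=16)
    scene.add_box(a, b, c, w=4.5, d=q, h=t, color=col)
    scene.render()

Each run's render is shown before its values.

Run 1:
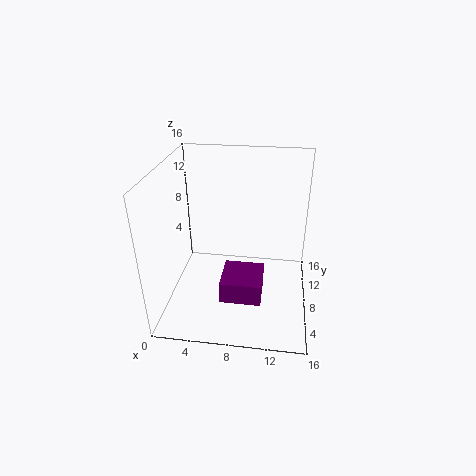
a = 6.5, b = 4, c = 2, q = 4.5, t = 2.5, col = 'purple'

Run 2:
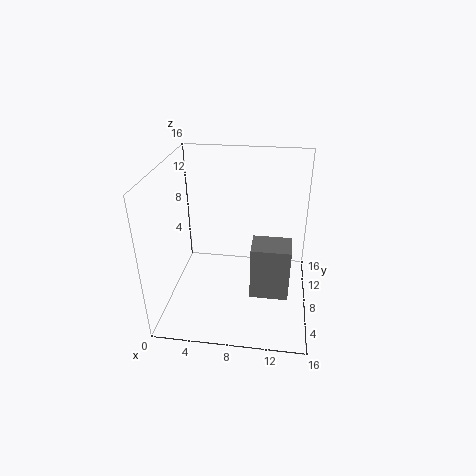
a = 9.5, b = 7, c = 0.5, q = 3.5, t = 6.5, col = 'gray'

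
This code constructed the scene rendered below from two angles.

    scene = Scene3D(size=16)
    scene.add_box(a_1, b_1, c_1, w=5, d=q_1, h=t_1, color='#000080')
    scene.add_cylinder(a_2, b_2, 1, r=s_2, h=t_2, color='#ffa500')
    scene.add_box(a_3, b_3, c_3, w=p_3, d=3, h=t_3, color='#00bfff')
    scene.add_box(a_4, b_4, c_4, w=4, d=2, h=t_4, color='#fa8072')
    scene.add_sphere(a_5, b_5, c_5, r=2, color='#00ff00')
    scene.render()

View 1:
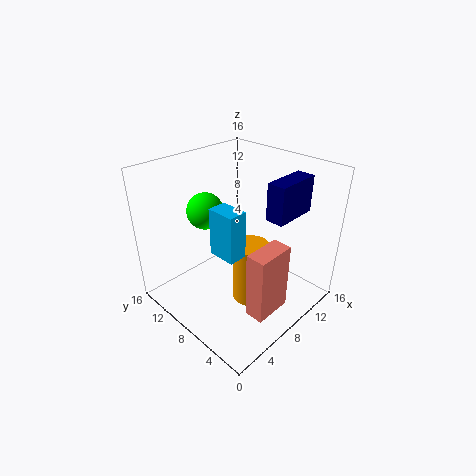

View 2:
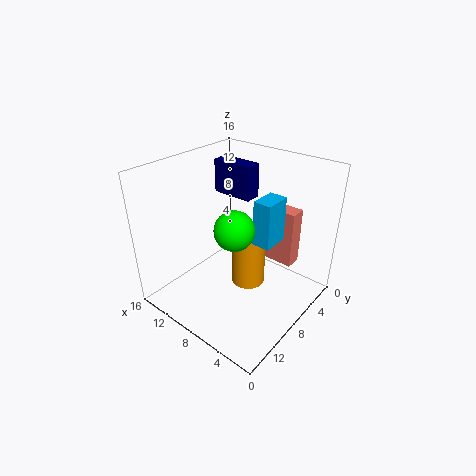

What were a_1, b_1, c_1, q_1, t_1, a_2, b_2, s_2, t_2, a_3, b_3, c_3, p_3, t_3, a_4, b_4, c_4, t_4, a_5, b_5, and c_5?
a_1 = 9, b_1 = 3, c_1 = 11, q_1 = 2, t_1 = 4, a_2 = 8, b_2 = 6, s_2 = 2, t_2 = 7, a_3 = 4, b_3 = 5, c_3 = 8, p_3 = 2, t_3 = 5, a_4 = 4, b_4 = 1, c_4 = 3, t_4 = 7, a_5 = 6, b_5 = 11, c_5 = 11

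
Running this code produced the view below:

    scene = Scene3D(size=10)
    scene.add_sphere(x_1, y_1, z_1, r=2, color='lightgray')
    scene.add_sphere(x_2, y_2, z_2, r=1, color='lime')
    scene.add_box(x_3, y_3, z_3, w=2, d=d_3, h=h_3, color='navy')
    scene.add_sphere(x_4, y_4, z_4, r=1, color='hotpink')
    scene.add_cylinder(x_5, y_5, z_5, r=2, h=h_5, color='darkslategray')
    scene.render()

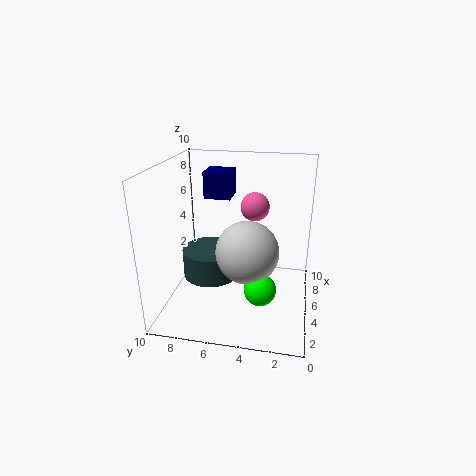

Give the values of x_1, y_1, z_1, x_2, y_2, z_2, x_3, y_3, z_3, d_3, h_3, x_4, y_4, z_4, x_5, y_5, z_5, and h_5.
x_1 = 3, y_1 = 4, z_1 = 5, x_2 = 2, y_2 = 3, z_2 = 3, x_3 = 7, y_3 = 6, z_3 = 7, d_3 = 2, h_3 = 2, x_4 = 6, y_4 = 4, z_4 = 7, x_5 = 5, y_5 = 7, z_5 = 2, h_5 = 2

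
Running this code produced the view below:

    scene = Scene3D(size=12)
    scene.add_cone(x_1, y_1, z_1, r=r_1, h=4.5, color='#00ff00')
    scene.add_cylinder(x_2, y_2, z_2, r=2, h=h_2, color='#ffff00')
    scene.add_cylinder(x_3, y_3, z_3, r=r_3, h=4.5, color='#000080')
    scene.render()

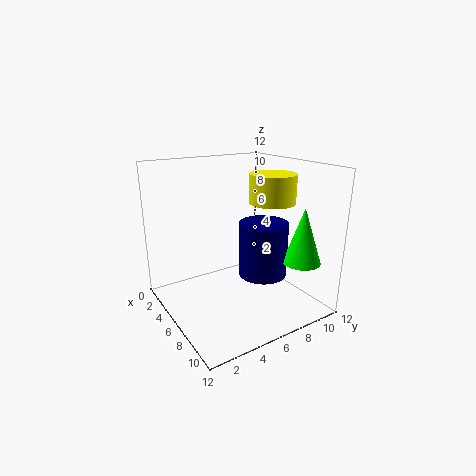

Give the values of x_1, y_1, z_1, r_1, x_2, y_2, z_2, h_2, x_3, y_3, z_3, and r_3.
x_1 = 10, y_1 = 9.5, z_1 = 4.5, r_1 = 1.5, x_2 = 6, y_2 = 9.5, z_2 = 8.5, h_2 = 2.5, x_3 = 7.5, y_3 = 7.5, z_3 = 3, r_3 = 2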